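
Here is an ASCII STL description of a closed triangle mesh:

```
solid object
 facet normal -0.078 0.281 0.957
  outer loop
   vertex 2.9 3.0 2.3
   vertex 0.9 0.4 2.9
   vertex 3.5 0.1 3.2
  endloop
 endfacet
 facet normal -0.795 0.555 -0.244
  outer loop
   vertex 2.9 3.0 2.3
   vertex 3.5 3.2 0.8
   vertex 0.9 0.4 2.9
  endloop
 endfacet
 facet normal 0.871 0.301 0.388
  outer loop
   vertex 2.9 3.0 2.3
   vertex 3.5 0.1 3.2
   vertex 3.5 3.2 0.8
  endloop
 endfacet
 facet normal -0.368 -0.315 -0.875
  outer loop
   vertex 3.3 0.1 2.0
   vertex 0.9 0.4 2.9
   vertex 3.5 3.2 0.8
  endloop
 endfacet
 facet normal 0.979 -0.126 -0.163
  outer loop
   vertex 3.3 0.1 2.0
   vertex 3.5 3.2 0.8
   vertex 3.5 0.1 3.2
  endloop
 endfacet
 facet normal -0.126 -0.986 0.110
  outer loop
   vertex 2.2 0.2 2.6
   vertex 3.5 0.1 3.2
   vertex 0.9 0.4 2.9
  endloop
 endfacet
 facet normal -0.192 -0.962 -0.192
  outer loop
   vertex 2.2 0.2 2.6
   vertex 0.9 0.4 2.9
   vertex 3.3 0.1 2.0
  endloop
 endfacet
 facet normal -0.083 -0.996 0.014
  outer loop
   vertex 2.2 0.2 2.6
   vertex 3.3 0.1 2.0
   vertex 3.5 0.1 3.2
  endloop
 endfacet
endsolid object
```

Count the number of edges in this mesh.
12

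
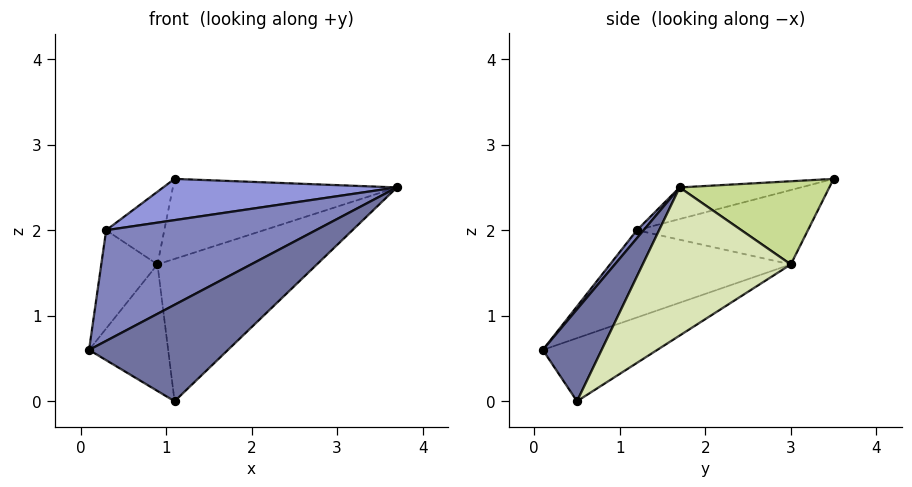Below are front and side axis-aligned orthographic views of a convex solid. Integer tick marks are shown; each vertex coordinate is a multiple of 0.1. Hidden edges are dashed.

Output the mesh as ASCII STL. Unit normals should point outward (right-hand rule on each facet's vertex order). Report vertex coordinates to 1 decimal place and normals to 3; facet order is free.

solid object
 facet normal 0.390 -0.920 0.036
  outer loop
   vertex 1.1 0.5 0.0
   vertex 3.7 1.7 2.5
   vertex 0.1 0.1 0.6
  endloop
 endfacet
 facet normal 0.025 -0.788 0.615
  outer loop
   vertex 0.3 1.2 2.0
   vertex 0.1 0.1 0.6
   vertex 3.7 1.7 2.5
  endloop
 endfacet
 facet normal -0.111 -0.214 0.970
  outer loop
   vertex 0.3 1.2 2.0
   vertex 3.7 1.7 2.5
   vertex 1.1 3.5 2.6
  endloop
 endfacet
 facet normal -0.584 0.404 -0.704
  outer loop
   vertex 0.9 3.0 1.6
   vertex 1.1 0.5 0.0
   vertex 0.1 0.1 0.6
  endloop
 endfacet
 facet normal -0.950 0.295 -0.096
  outer loop
   vertex 0.9 3.0 1.6
   vertex 0.1 0.1 0.6
   vertex 0.3 1.2 2.0
  endloop
 endfacet
 facet normal -0.946 0.322 0.028
  outer loop
   vertex 0.9 3.0 1.6
   vertex 0.3 1.2 2.0
   vertex 1.1 3.5 2.6
  endloop
 endfacet
 facet normal 0.491 0.736 -0.466
  outer loop
   vertex 0.9 3.0 1.6
   vertex 1.1 3.5 2.6
   vertex 3.7 1.7 2.5
  endloop
 endfacet
 facet normal 0.467 0.503 -0.727
  outer loop
   vertex 0.9 3.0 1.6
   vertex 3.7 1.7 2.5
   vertex 1.1 0.5 0.0
  endloop
 endfacet
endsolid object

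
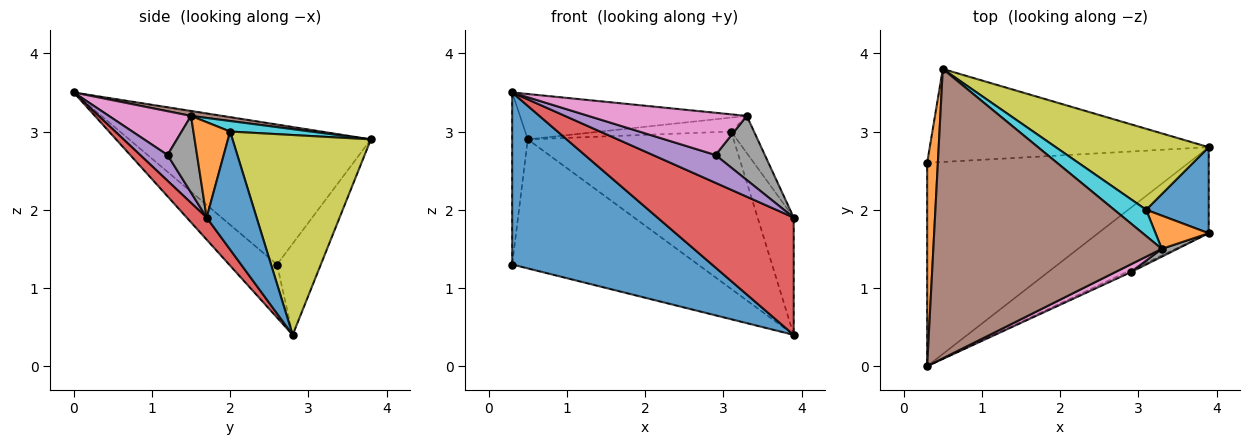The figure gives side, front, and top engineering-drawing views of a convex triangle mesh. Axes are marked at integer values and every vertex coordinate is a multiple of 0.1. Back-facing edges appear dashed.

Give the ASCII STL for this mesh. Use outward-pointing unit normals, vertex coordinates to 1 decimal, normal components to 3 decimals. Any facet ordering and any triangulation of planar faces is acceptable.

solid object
 facet normal -0.153 -0.638 -0.754
  outer loop
   vertex 0.3 2.6 1.3
   vertex 3.9 2.8 0.4
   vertex 0.3 0.0 3.5
  endloop
 endfacet
 facet normal -0.995 0.064 0.076
  outer loop
   vertex 0.3 2.6 1.3
   vertex 0.3 0.0 3.5
   vertex 0.5 3.8 2.9
  endloop
 endfacet
 facet normal -0.188 0.797 -0.574
  outer loop
   vertex 0.3 2.6 1.3
   vertex 0.5 3.8 2.9
   vertex 3.9 2.8 0.4
  endloop
 endfacet
 facet normal 0.117 -0.801 -0.587
  outer loop
   vertex 3.9 1.7 1.9
   vertex 0.3 0.0 3.5
   vertex 3.9 2.8 0.4
  endloop
 endfacet
 facet normal 0.400 -0.914 -0.071
  outer loop
   vertex 3.9 1.7 1.9
   vertex 2.9 1.2 2.7
   vertex 0.3 0.0 3.5
  endloop
 endfacet
 facet normal 0.021 0.155 0.988
  outer loop
   vertex 3.3 1.5 3.2
   vertex 0.5 3.8 2.9
   vertex 0.3 0.0 3.5
  endloop
 endfacet
 facet normal 0.454 -0.876 0.162
  outer loop
   vertex 3.3 1.5 3.2
   vertex 0.3 0.0 3.5
   vertex 2.9 1.2 2.7
  endloop
 endfacet
 facet normal 0.510 -0.854 0.104
  outer loop
   vertex 3.3 1.5 3.2
   vertex 2.9 1.2 2.7
   vertex 3.9 1.7 1.9
  endloop
 endfacet
 facet normal 0.513 0.763 0.393
  outer loop
   vertex 3.1 2.0 3.0
   vertex 3.9 2.8 0.4
   vertex 0.5 3.8 2.9
  endloop
 endfacet
 facet normal 0.280 0.451 0.848
  outer loop
   vertex 3.1 2.0 3.0
   vertex 0.5 3.8 2.9
   vertex 3.3 1.5 3.2
  endloop
 endfacet
 facet normal 0.745 0.538 0.395
  outer loop
   vertex 3.1 2.0 3.0
   vertex 3.9 1.7 1.9
   vertex 3.9 2.8 0.4
  endloop
 endfacet
 facet normal 0.767 0.478 0.428
  outer loop
   vertex 3.1 2.0 3.0
   vertex 3.3 1.5 3.2
   vertex 3.9 1.7 1.9
  endloop
 endfacet
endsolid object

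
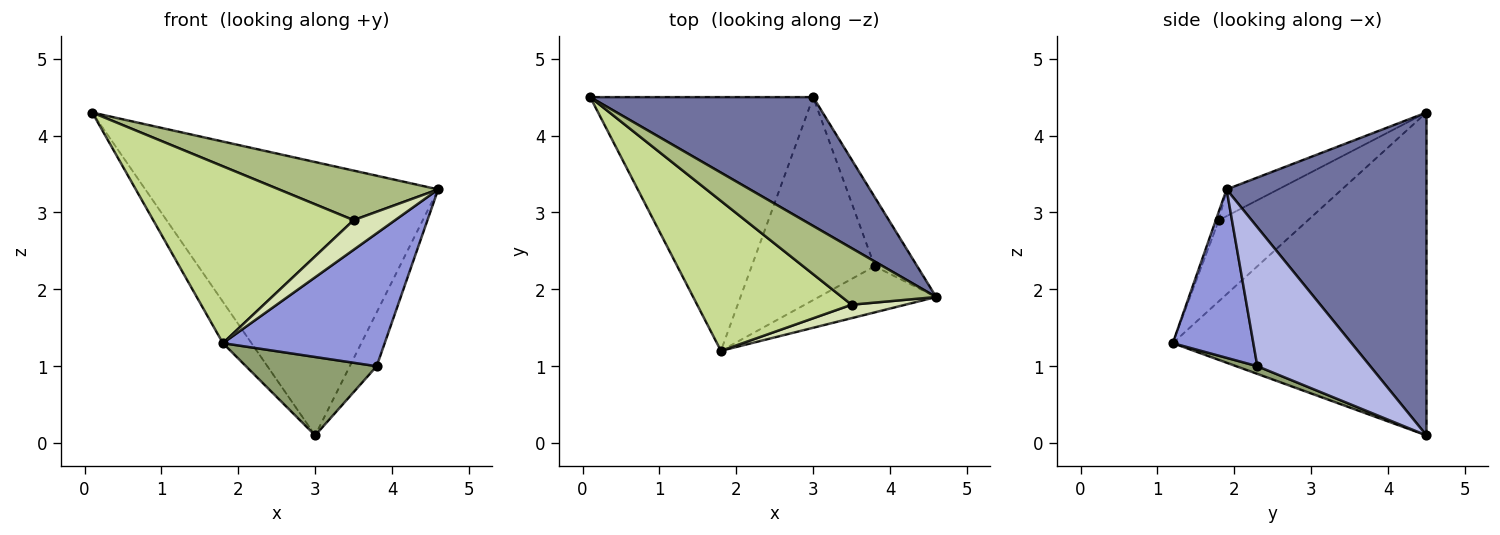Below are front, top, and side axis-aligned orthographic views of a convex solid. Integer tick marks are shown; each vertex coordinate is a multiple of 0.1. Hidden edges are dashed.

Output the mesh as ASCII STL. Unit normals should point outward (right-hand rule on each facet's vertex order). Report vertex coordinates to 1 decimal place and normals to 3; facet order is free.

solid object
 facet normal 0.525 0.770 0.363
  outer loop
   vertex 3.0 4.5 0.1
   vertex 0.1 4.5 4.3
   vertex 4.6 1.9 3.3
  endloop
 endfacet
 facet normal -0.819 0.092 -0.566
  outer loop
   vertex 3.0 4.5 0.1
   vertex 1.8 1.2 1.3
   vertex 0.1 4.5 4.3
  endloop
 endfacet
 facet normal 0.426 -0.855 -0.297
  outer loop
   vertex 3.8 2.3 1.0
   vertex 4.6 1.9 3.3
   vertex 1.8 1.2 1.3
  endloop
 endfacet
 facet normal 0.932 0.222 -0.286
  outer loop
   vertex 3.8 2.3 1.0
   vertex 3.0 4.5 0.1
   vertex 4.6 1.9 3.3
  endloop
 endfacet
 facet normal 0.058 -0.360 -0.931
  outer loop
   vertex 3.8 2.3 1.0
   vertex 1.8 1.2 1.3
   vertex 3.0 4.5 0.1
  endloop
 endfacet
 facet normal -0.209 -0.644 0.736
  outer loop
   vertex 3.5 1.8 2.9
   vertex 4.6 1.9 3.3
   vertex 0.1 4.5 4.3
  endloop
 endfacet
 facet normal -0.321 -0.722 0.612
  outer loop
   vertex 3.5 1.8 2.9
   vertex 0.1 4.5 4.3
   vertex 1.8 1.2 1.3
  endloop
 endfacet
 facet normal -0.067 -0.909 0.412
  outer loop
   vertex 3.5 1.8 2.9
   vertex 1.8 1.2 1.3
   vertex 4.6 1.9 3.3
  endloop
 endfacet
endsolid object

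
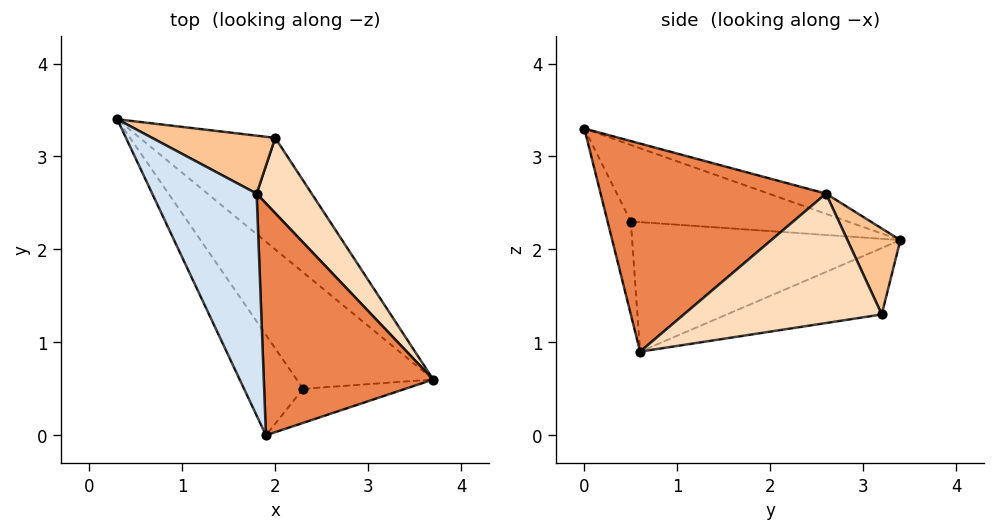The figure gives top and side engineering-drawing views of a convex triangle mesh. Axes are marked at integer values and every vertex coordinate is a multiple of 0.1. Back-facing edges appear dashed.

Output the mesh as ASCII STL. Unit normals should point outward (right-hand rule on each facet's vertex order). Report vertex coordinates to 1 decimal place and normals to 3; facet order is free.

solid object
 facet normal -0.609 -0.465 -0.643
  outer loop
   vertex 2.3 0.5 2.3
   vertex 0.3 3.4 2.1
   vertex 3.7 0.6 0.9
  endloop
 endfacet
 facet normal -0.682 -0.507 -0.526
  outer loop
   vertex 2.3 0.5 2.3
   vertex 1.9 0.0 3.3
   vertex 0.3 3.4 2.1
  endloop
 endfacet
 facet normal -0.490 -0.686 -0.539
  outer loop
   vertex 2.3 0.5 2.3
   vertex 3.7 0.6 0.9
   vertex 1.9 0.0 3.3
  endloop
 endfacet
 facet normal -0.184 0.249 0.951
  outer loop
   vertex 1.8 2.6 2.6
   vertex 0.3 3.4 2.1
   vertex 1.9 0.0 3.3
  endloop
 endfacet
 facet normal 0.760 0.196 0.619
  outer loop
   vertex 1.8 2.6 2.6
   vertex 1.9 0.0 3.3
   vertex 3.7 0.6 0.9
  endloop
 endfacet
 facet normal -0.435 -0.148 -0.888
  outer loop
   vertex 2.0 3.2 1.3
   vertex 3.7 0.6 0.9
   vertex 0.3 3.4 2.1
  endloop
 endfacet
 facet normal 0.305 0.846 0.437
  outer loop
   vertex 2.0 3.2 1.3
   vertex 0.3 3.4 2.1
   vertex 1.8 2.6 2.6
  endloop
 endfacet
 facet normal 0.809 0.476 0.344
  outer loop
   vertex 2.0 3.2 1.3
   vertex 1.8 2.6 2.6
   vertex 3.7 0.6 0.9
  endloop
 endfacet
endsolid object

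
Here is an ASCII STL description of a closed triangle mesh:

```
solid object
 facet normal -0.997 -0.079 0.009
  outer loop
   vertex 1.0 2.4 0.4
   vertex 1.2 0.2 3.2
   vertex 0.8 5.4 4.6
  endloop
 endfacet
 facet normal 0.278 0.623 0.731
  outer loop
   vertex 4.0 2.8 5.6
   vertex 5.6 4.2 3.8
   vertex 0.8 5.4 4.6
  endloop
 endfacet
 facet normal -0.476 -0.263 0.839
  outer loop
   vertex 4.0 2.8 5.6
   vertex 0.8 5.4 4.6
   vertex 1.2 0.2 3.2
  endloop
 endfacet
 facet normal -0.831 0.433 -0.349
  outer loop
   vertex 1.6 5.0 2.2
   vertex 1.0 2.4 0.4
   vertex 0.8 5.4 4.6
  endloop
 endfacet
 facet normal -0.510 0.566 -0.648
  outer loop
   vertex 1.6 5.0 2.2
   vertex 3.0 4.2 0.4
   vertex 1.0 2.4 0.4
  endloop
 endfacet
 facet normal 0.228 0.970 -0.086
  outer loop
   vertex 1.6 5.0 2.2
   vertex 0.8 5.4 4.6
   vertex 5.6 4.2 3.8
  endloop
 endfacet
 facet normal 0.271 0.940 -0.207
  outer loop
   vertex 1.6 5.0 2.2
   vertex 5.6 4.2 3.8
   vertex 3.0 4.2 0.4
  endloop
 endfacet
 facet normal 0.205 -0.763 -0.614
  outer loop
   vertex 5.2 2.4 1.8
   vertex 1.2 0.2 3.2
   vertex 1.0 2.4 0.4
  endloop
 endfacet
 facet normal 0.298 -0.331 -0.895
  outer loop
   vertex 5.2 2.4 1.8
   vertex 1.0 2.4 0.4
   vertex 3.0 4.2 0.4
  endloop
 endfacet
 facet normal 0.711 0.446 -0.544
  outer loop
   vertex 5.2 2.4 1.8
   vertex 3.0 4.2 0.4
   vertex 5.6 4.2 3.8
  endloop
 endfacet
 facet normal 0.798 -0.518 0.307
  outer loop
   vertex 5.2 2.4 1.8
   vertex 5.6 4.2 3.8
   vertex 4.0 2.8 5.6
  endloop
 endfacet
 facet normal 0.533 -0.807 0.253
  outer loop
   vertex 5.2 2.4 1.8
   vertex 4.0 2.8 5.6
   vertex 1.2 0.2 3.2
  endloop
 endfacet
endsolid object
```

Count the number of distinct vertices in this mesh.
8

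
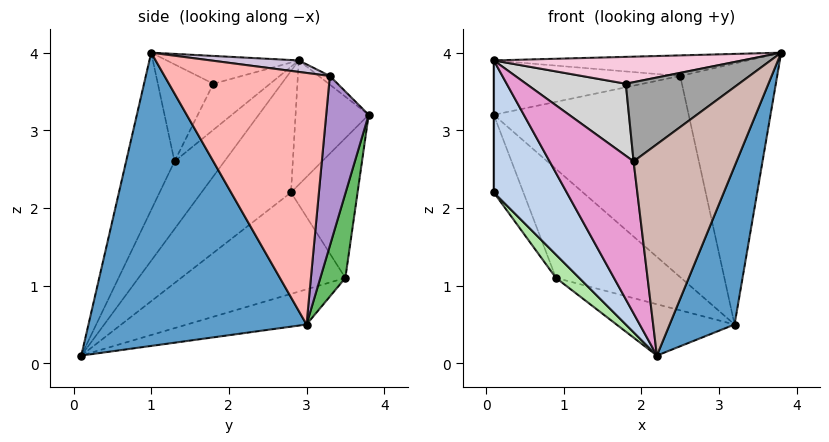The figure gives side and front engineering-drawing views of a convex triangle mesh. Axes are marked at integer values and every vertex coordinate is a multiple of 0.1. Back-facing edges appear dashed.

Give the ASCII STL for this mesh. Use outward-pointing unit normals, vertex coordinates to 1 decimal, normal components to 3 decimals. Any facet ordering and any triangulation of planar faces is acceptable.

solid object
 facet normal 0.911 -0.271 -0.311
  outer loop
   vertex 3.2 3.0 0.5
   vertex 3.8 1.0 4.0
   vertex 2.2 0.1 0.1
  endloop
 endfacet
 facet normal -0.775 -0.631 0.037
  outer loop
   vertex 0.1 2.9 3.9
   vertex 0.1 2.8 2.2
   vertex 2.2 0.1 0.1
  endloop
 endfacet
 facet normal -1.000 0.000 0.000
  outer loop
   vertex 0.1 2.9 3.9
   vertex 0.1 3.8 3.2
   vertex 0.1 2.8 2.2
  endloop
 endfacet
 facet normal -0.847 0.376 -0.376
  outer loop
   vertex 0.9 3.5 1.1
   vertex 0.1 2.8 2.2
   vertex 0.1 3.8 3.2
  endloop
 endfacet
 facet normal 0.196 0.978 -0.065
  outer loop
   vertex 0.9 3.5 1.1
   vertex 0.1 3.8 3.2
   vertex 3.2 3.0 0.5
  endloop
 endfacet
 facet normal -0.770 -0.109 -0.629
  outer loop
   vertex 0.9 3.5 1.1
   vertex 2.2 0.1 0.1
   vertex 0.1 2.8 2.2
  endloop
 endfacet
 facet normal -0.206 0.203 -0.957
  outer loop
   vertex 0.9 3.5 1.1
   vertex 3.2 3.0 0.5
   vertex 2.2 0.1 0.1
  endloop
 endfacet
 facet normal 0.854 0.501 0.140
  outer loop
   vertex 2.5 3.3 3.7
   vertex 3.8 1.0 4.0
   vertex 3.2 3.0 0.5
  endloop
 endfacet
 facet normal 0.213 0.976 -0.045
  outer loop
   vertex 2.5 3.3 3.7
   vertex 3.2 3.0 0.5
   vertex 0.1 3.8 3.2
  endloop
 endfacet
 facet normal 0.055 0.160 0.986
  outer loop
   vertex 2.5 3.3 3.7
   vertex 0.1 2.9 3.9
   vertex 3.8 1.0 4.0
  endloop
 endfacet
 facet normal -0.037 0.614 0.789
  outer loop
   vertex 2.5 3.3 3.7
   vertex 0.1 3.8 3.2
   vertex 0.1 2.9 3.9
  endloop
 endfacet
 facet normal -0.397 -0.845 0.358
  outer loop
   vertex 1.9 1.3 2.6
   vertex 2.2 0.1 0.1
   vertex 3.8 1.0 4.0
  endloop
 endfacet
 facet normal -0.482 -0.811 0.332
  outer loop
   vertex 1.9 1.3 2.6
   vertex 0.1 2.9 3.9
   vertex 2.2 0.1 0.1
  endloop
 endfacet
 facet normal -0.406 -0.764 0.501
  outer loop
   vertex 1.8 1.8 3.6
   vertex 3.8 1.0 4.0
   vertex 0.1 2.9 3.9
  endloop
 endfacet
 facet normal -0.408 -0.832 0.375
  outer loop
   vertex 1.8 1.8 3.6
   vertex 1.9 1.3 2.6
   vertex 3.8 1.0 4.0
  endloop
 endfacet
 facet normal -0.461 -0.811 0.359
  outer loop
   vertex 1.8 1.8 3.6
   vertex 0.1 2.9 3.9
   vertex 1.9 1.3 2.6
  endloop
 endfacet
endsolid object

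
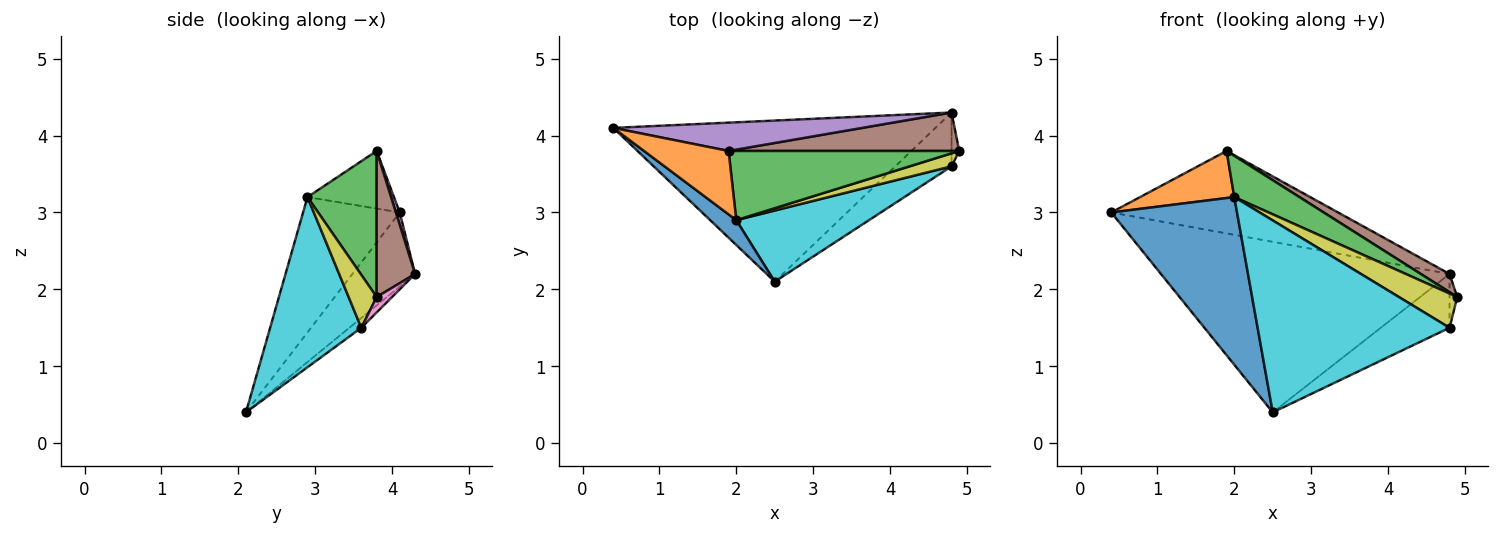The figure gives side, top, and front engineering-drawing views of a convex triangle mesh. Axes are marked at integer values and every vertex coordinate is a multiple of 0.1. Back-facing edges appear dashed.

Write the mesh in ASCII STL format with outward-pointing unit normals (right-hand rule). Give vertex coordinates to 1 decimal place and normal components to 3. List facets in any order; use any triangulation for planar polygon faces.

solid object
 facet normal -0.605 -0.787 0.117
  outer loop
   vertex 2.0 2.9 3.2
   vertex 0.4 4.1 3.0
   vertex 2.5 2.1 0.4
  endloop
 endfacet
 facet normal -0.480 -0.523 0.704
  outer loop
   vertex 2.0 2.9 3.2
   vertex 1.9 3.8 3.8
   vertex 0.4 4.1 3.0
  endloop
 endfacet
 facet normal 0.478 -0.450 0.754
  outer loop
   vertex 2.0 2.9 3.2
   vertex 4.9 3.8 1.9
   vertex 1.9 3.8 3.8
  endloop
 endfacet
 facet normal -0.156 0.718 -0.678
  outer loop
   vertex 4.8 4.3 2.2
   vertex 2.5 2.1 0.4
   vertex 0.4 4.1 3.0
  endloop
 endfacet
 facet normal 0.016 0.946 0.325
  outer loop
   vertex 4.8 4.3 2.2
   vertex 0.4 4.1 3.0
   vertex 1.9 3.8 3.8
  endloop
 endfacet
 facet normal 0.497 -0.371 0.784
  outer loop
   vertex 4.8 4.3 2.2
   vertex 1.9 3.8 3.8
   vertex 4.9 3.8 1.9
  endloop
 endfacet
 facet normal 0.816 0.408 -0.408
  outer loop
   vertex 4.8 3.6 1.5
   vertex 4.8 4.3 2.2
   vertex 4.9 3.8 1.9
  endloop
 endfacet
 facet normal -0.122 0.702 -0.702
  outer loop
   vertex 4.8 3.6 1.5
   vertex 2.5 2.1 0.4
   vertex 4.8 4.3 2.2
  endloop
 endfacet
 facet normal 0.410 -0.853 0.324
  outer loop
   vertex 4.8 3.6 1.5
   vertex 4.9 3.8 1.9
   vertex 2.0 2.9 3.2
  endloop
 endfacet
 facet normal 0.407 -0.857 0.317
  outer loop
   vertex 4.8 3.6 1.5
   vertex 2.0 2.9 3.2
   vertex 2.5 2.1 0.4
  endloop
 endfacet
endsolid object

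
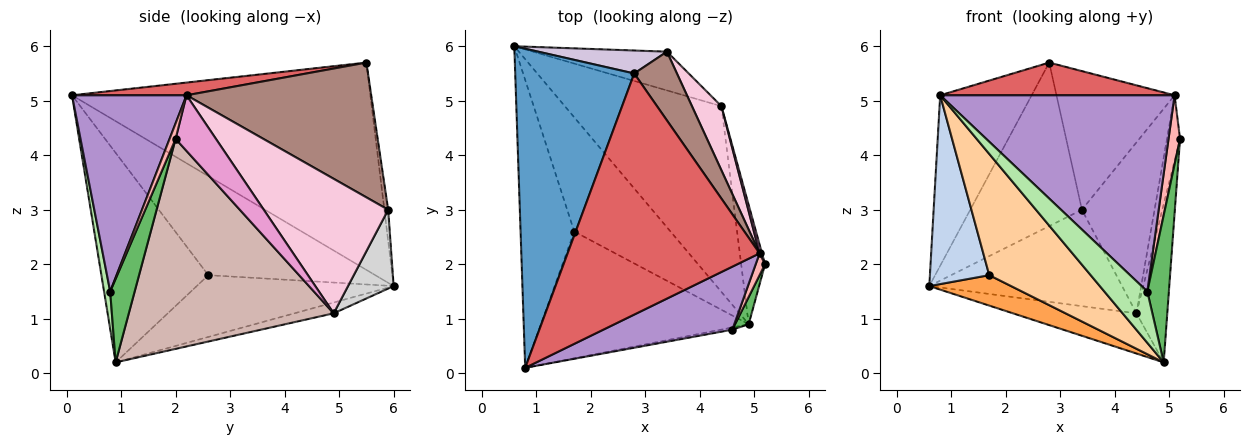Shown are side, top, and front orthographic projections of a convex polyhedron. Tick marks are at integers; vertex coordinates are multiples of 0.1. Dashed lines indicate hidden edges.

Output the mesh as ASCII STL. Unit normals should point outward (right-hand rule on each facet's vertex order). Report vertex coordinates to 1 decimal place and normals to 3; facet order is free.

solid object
 facet normal -0.838 0.257 0.481
  outer loop
   vertex 2.8 5.5 5.7
   vertex 0.6 6.0 1.6
   vertex 0.8 0.1 5.1
  endloop
 endfacet
 facet normal -0.839 -0.298 -0.455
  outer loop
   vertex 1.7 2.6 1.8
   vertex 0.8 0.1 5.1
   vertex 0.6 6.0 1.6
  endloop
 endfacet
 facet normal -0.527 -0.219 -0.821
  outer loop
   vertex 1.7 2.6 1.8
   vertex 0.6 6.0 1.6
   vertex 4.9 0.9 0.2
  endloop
 endfacet
 facet normal -0.589 -0.559 -0.584
  outer loop
   vertex 1.7 2.6 1.8
   vertex 4.9 0.9 0.2
   vertex 0.8 0.1 5.1
  endloop
 endfacet
 facet normal 0.745 -0.656 0.121
  outer loop
   vertex 4.6 0.8 1.5
   vertex 4.9 0.9 0.2
   vertex 5.2 2.0 4.3
  endloop
 endfacet
 facet normal 0.141 -0.989 -0.044
  outer loop
   vertex 4.6 0.8 1.5
   vertex 0.8 0.1 5.1
   vertex 4.9 0.9 0.2
  endloop
 endfacet
 facet normal 0.066 -0.134 0.989
  outer loop
   vertex 5.1 2.2 5.1
   vertex 2.8 5.5 5.7
   vertex 0.8 0.1 5.1
  endloop
 endfacet
 facet normal 0.449 -0.852 0.269
  outer loop
   vertex 5.1 2.2 5.1
   vertex 4.6 0.8 1.5
   vertex 5.2 2.0 4.3
  endloop
 endfacet
 facet normal 0.422 -0.863 0.277
  outer loop
   vertex 5.1 2.2 5.1
   vertex 0.8 0.1 5.1
   vertex 4.6 0.8 1.5
  endloop
 endfacet
 facet normal -0.034 0.990 0.139
  outer loop
   vertex 3.4 5.9 3.0
   vertex 0.6 6.0 1.6
   vertex 2.8 5.5 5.7
  endloop
 endfacet
 facet normal 0.814 0.520 0.258
  outer loop
   vertex 3.4 5.9 3.0
   vertex 2.8 5.5 5.7
   vertex 5.1 2.2 5.1
  endloop
 endfacet
 facet normal 0.983 0.148 -0.112
  outer loop
   vertex 4.4 4.9 1.1
   vertex 5.2 2.0 4.3
   vertex 4.9 0.9 0.2
  endloop
 endfacet
 facet normal 0.950 0.308 0.042
  outer loop
   vertex 4.4 4.9 1.1
   vertex 5.1 2.2 5.1
   vertex 5.2 2.0 4.3
  endloop
 endfacet
 facet normal 0.849 0.495 0.186
  outer loop
   vertex 4.4 4.9 1.1
   vertex 3.4 5.9 3.0
   vertex 5.1 2.2 5.1
  endloop
 endfacet
 facet normal -0.067 0.211 -0.975
  outer loop
   vertex 4.4 4.9 1.1
   vertex 4.9 0.9 0.2
   vertex 0.6 6.0 1.6
  endloop
 endfacet
 facet normal 0.214 0.906 -0.364
  outer loop
   vertex 4.4 4.9 1.1
   vertex 0.6 6.0 1.6
   vertex 3.4 5.9 3.0
  endloop
 endfacet
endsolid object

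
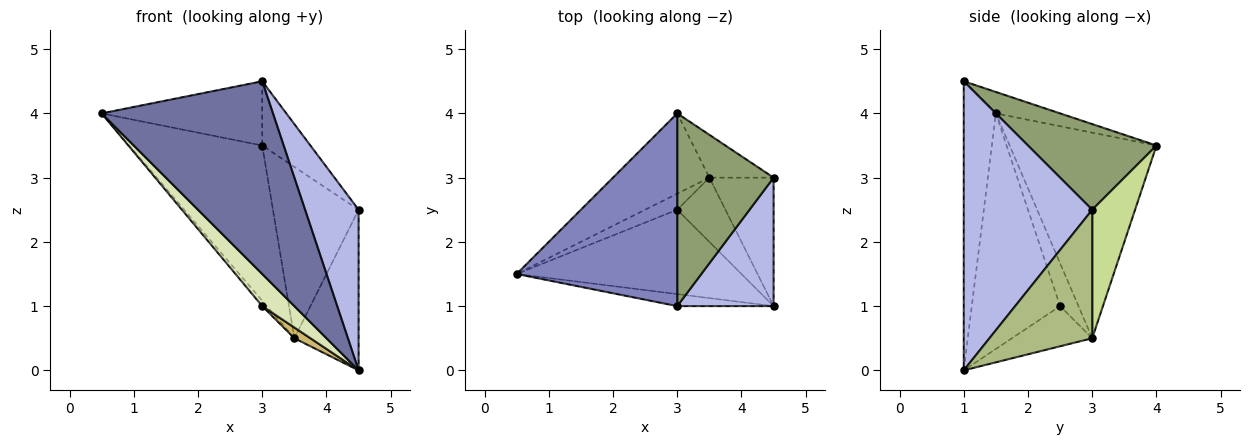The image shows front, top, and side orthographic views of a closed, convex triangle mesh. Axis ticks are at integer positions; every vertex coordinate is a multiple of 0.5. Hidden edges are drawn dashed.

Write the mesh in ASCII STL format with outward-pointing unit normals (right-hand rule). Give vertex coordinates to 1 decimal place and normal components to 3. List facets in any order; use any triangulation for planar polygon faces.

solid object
 facet normal -0.184 -0.981 -0.061
  outer loop
   vertex 3.0 1.0 4.5
   vertex 0.5 1.5 4.0
   vertex 4.5 1.0 0.0
  endloop
 endfacet
 facet normal -0.125 0.314 0.941
  outer loop
   vertex 3.0 1.0 4.5
   vertex 3.0 4.0 3.5
   vertex 0.5 1.5 4.0
  endloop
 endfacet
 facet normal -0.700 0.634 -0.328
  outer loop
   vertex 3.5 3.0 0.5
   vertex 0.5 1.5 4.0
   vertex 3.0 4.0 3.5
  endloop
 endfacet
 facet normal 0.882 -0.368 0.294
  outer loop
   vertex 4.5 3.0 2.5
   vertex 3.0 1.0 4.5
   vertex 4.5 1.0 0.0
  endloop
 endfacet
 facet normal 0.645 0.242 0.725
  outer loop
   vertex 4.5 3.0 2.5
   vertex 3.0 4.0 3.5
   vertex 3.0 1.0 4.5
  endloop
 endfacet
 facet normal 0.781 0.488 -0.390
  outer loop
   vertex 4.5 3.0 2.5
   vertex 4.5 1.0 0.0
   vertex 3.5 3.0 0.5
  endloop
 endfacet
 facet normal 0.436 0.873 -0.218
  outer loop
   vertex 4.5 3.0 2.5
   vertex 3.5 3.0 0.5
   vertex 3.0 4.0 3.5
  endloop
 endfacet
 facet normal -0.700 -0.254 -0.668
  outer loop
   vertex 3.0 2.5 1.0
   vertex 4.5 1.0 0.0
   vertex 0.5 1.5 4.0
  endloop
 endfacet
 facet normal -0.784 0.196 -0.588
  outer loop
   vertex 3.0 2.5 1.0
   vertex 0.5 1.5 4.0
   vertex 3.5 3.0 0.5
  endloop
 endfacet
 facet normal -0.635 -0.127 -0.762
  outer loop
   vertex 3.0 2.5 1.0
   vertex 3.5 3.0 0.5
   vertex 4.5 1.0 0.0
  endloop
 endfacet
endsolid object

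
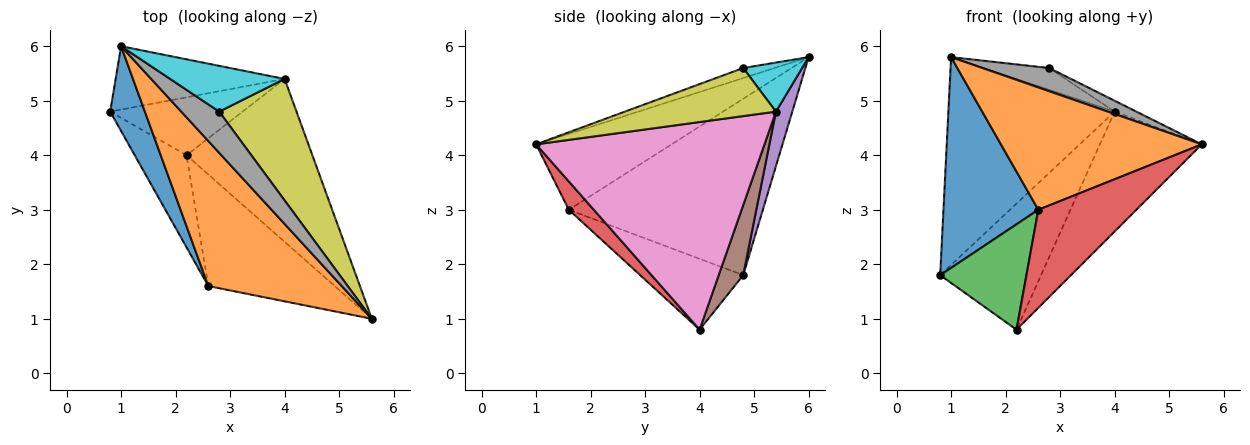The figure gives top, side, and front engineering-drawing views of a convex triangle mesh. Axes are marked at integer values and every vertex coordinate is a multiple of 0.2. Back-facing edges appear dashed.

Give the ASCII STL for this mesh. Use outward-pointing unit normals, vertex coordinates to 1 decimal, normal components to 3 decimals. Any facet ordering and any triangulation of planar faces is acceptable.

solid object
 facet normal -0.885 -0.432 0.174
  outer loop
   vertex 2.6 1.6 3.0
   vertex 1.0 6.0 5.8
   vertex 0.8 4.8 1.8
  endloop
 endfacet
 facet normal -0.399 -0.591 0.701
  outer loop
   vertex 2.6 1.6 3.0
   vertex 5.6 1.0 4.2
   vertex 1.0 6.0 5.8
  endloop
 endfacet
 facet normal -0.669 -0.560 -0.489
  outer loop
   vertex 2.6 1.6 3.0
   vertex 0.8 4.8 1.8
   vertex 2.2 4.0 0.8
  endloop
 endfacet
 facet normal 0.166 -0.651 -0.741
  outer loop
   vertex 2.6 1.6 3.0
   vertex 2.2 4.0 0.8
   vertex 5.6 1.0 4.2
  endloop
 endfacet
 facet normal 0.094 0.952 -0.290
  outer loop
   vertex 4.0 5.4 4.8
   vertex 0.8 4.8 1.8
   vertex 1.0 6.0 5.8
  endloop
 endfacet
 facet normal 0.216 0.887 -0.408
  outer loop
   vertex 4.0 5.4 4.8
   vertex 2.2 4.0 0.8
   vertex 0.8 4.8 1.8
  endloop
 endfacet
 facet normal 0.799 0.357 -0.484
  outer loop
   vertex 4.0 5.4 4.8
   vertex 5.6 1.0 4.2
   vertex 2.2 4.0 0.8
  endloop
 endfacet
 facet normal -0.224 -0.478 0.849
  outer loop
   vertex 2.8 4.8 5.6
   vertex 1.0 6.0 5.8
   vertex 5.6 1.0 4.2
  endloop
 endfacet
 facet normal 0.527 0.076 0.847
  outer loop
   vertex 2.8 4.8 5.6
   vertex 5.6 1.0 4.2
   vertex 4.0 5.4 4.8
  endloop
 endfacet
 facet normal 0.361 0.401 0.842
  outer loop
   vertex 2.8 4.8 5.6
   vertex 4.0 5.4 4.8
   vertex 1.0 6.0 5.8
  endloop
 endfacet
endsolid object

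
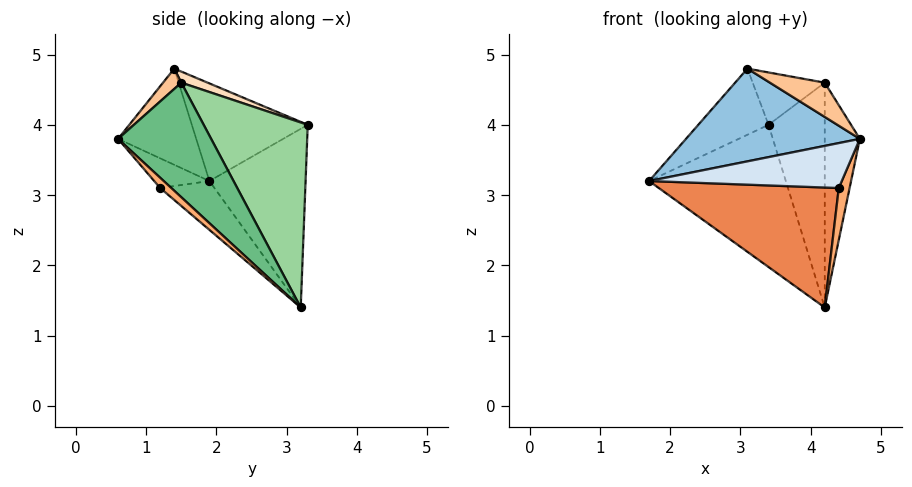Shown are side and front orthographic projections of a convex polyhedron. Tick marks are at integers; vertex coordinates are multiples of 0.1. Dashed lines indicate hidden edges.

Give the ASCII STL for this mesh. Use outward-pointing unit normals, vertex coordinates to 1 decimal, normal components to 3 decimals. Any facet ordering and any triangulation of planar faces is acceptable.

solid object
 facet normal -0.563 0.801 -0.204
  outer loop
   vertex 3.4 3.3 4.0
   vertex 4.2 3.2 1.4
   vertex 1.7 1.9 3.2
  endloop
 endfacet
 facet normal -0.409 -0.910 0.074
  outer loop
   vertex 3.1 1.4 4.8
   vertex 1.7 1.9 3.2
   vertex 4.7 0.6 3.8
  endloop
 endfacet
 facet normal -0.632 0.383 0.673
  outer loop
   vertex 3.1 1.4 4.8
   vertex 3.4 3.3 4.0
   vertex 1.7 1.9 3.2
  endloop
 endfacet
 facet normal -0.225 -0.785 -0.577
  outer loop
   vertex 4.4 1.2 3.1
   vertex 4.7 0.6 3.8
   vertex 1.7 1.9 3.2
  endloop
 endfacet
 facet normal -0.195 -0.646 -0.738
  outer loop
   vertex 4.4 1.2 3.1
   vertex 1.7 1.9 3.2
   vertex 4.2 3.2 1.4
  endloop
 endfacet
 facet normal 0.531 -0.517 -0.671
  outer loop
   vertex 4.4 1.2 3.1
   vertex 4.2 3.2 1.4
   vertex 4.7 0.6 3.8
  endloop
 endfacet
 facet normal 0.196 -0.588 0.784
  outer loop
   vertex 4.2 1.5 4.6
   vertex 3.1 1.4 4.8
   vertex 4.7 0.6 3.8
  endloop
 endfacet
 facet normal 0.134 0.366 0.921
  outer loop
   vertex 4.2 1.5 4.6
   vertex 3.4 3.3 4.0
   vertex 3.1 1.4 4.8
  endloop
 endfacet
 facet normal 0.920 0.347 0.184
  outer loop
   vertex 4.2 1.5 4.6
   vertex 4.7 0.6 3.8
   vertex 4.2 3.2 1.4
  endloop
 endfacet
 facet normal 0.853 0.461 0.245
  outer loop
   vertex 4.2 1.5 4.6
   vertex 4.2 3.2 1.4
   vertex 3.4 3.3 4.0
  endloop
 endfacet
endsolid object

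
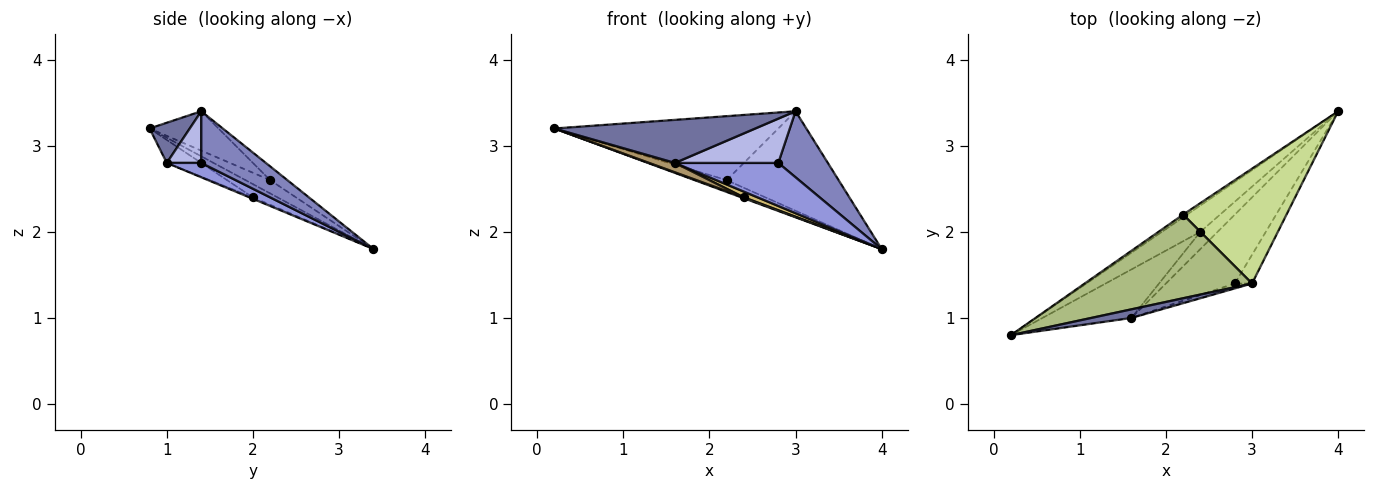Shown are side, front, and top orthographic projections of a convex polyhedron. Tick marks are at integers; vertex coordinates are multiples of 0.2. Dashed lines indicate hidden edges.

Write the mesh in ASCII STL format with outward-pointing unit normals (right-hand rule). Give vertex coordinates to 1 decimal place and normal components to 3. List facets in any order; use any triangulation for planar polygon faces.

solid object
 facet normal 0.192 -0.962 0.192
  outer loop
   vertex 1.6 1.0 2.8
   vertex 3.0 1.4 3.4
   vertex 0.2 0.8 3.2
  endloop
 endfacet
 facet normal 0.767 -0.588 -0.256
  outer loop
   vertex 2.8 1.4 2.8
   vertex 4.0 3.4 1.8
   vertex 3.0 1.4 3.4
  endloop
 endfacet
 facet normal 0.174 -0.522 -0.835
  outer loop
   vertex 2.8 1.4 2.8
   vertex 1.6 1.0 2.8
   vertex 4.0 3.4 1.8
  endloop
 endfacet
 facet normal 0.314 -0.943 -0.105
  outer loop
   vertex 2.8 1.4 2.8
   vertex 3.0 1.4 3.4
   vertex 1.6 1.0 2.8
  endloop
 endfacet
 facet normal -0.600 0.780 -0.180
  outer loop
   vertex 2.2 2.2 2.6
   vertex 4.0 3.4 1.8
   vertex 0.2 0.8 3.2
  endloop
 endfacet
 facet normal -0.184 0.597 0.781
  outer loop
   vertex 2.2 2.2 2.6
   vertex 0.2 0.8 3.2
   vertex 3.0 1.4 3.4
  endloop
 endfacet
 facet normal -0.100 0.652 0.752
  outer loop
   vertex 2.2 2.2 2.6
   vertex 3.0 1.4 3.4
   vertex 4.0 3.4 1.8
  endloop
 endfacet
 facet normal -0.326 -0.033 -0.945
  outer loop
   vertex 2.4 2.0 2.4
   vertex 0.2 0.8 3.2
   vertex 4.0 3.4 1.8
  endloop
 endfacet
 facet normal -0.246 -0.184 -0.952
  outer loop
   vertex 2.4 2.0 2.4
   vertex 1.6 1.0 2.8
   vertex 0.2 0.8 3.2
  endloop
 endfacet
 facet normal -0.079 -0.315 -0.946
  outer loop
   vertex 2.4 2.0 2.4
   vertex 4.0 3.4 1.8
   vertex 1.6 1.0 2.8
  endloop
 endfacet
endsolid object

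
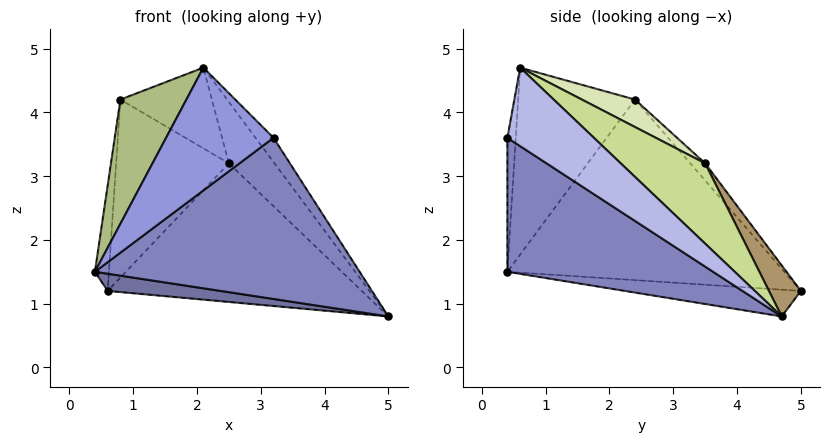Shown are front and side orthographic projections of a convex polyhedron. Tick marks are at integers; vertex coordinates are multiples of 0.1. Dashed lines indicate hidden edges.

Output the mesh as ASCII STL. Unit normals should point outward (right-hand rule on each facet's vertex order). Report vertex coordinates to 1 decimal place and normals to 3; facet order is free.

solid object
 facet normal -0.094 -0.061 -0.994
  outer loop
   vertex 0.6 5.0 1.2
   vertex 5.0 4.7 0.8
   vertex 0.4 0.4 1.5
  endloop
 endfacet
 facet normal 0.475 -0.611 -0.633
  outer loop
   vertex 3.2 0.4 3.6
   vertex 0.4 0.4 1.5
   vertex 5.0 4.7 0.8
  endloop
 endfacet
 facet normal -0.077 -0.992 0.103
  outer loop
   vertex 3.2 0.4 3.6
   vertex 2.1 0.6 4.7
   vertex 0.4 0.4 1.5
  endloop
 endfacet
 facet normal 0.713 0.148 0.686
  outer loop
   vertex 3.2 0.4 3.6
   vertex 5.0 4.7 0.8
   vertex 2.1 0.6 4.7
  endloop
 endfacet
 facet normal -0.993 0.050 0.110
  outer loop
   vertex 0.8 2.4 4.2
   vertex 0.6 5.0 1.2
   vertex 0.4 0.4 1.5
  endloop
 endfacet
 facet normal -0.781 -0.441 0.442
  outer loop
   vertex 0.8 2.4 4.2
   vertex 0.4 0.4 1.5
   vertex 2.1 0.6 4.7
  endloop
 endfacet
 facet normal 0.576 0.311 0.756
  outer loop
   vertex 2.5 3.5 3.2
   vertex 2.1 0.6 4.7
   vertex 5.0 4.7 0.8
  endloop
 endfacet
 facet normal 0.244 0.419 0.875
  outer loop
   vertex 2.5 3.5 3.2
   vertex 0.8 2.4 4.2
   vertex 2.1 0.6 4.7
  endloop
 endfacet
 facet normal 0.106 0.841 0.531
  outer loop
   vertex 2.5 3.5 3.2
   vertex 5.0 4.7 0.8
   vertex 0.6 5.0 1.2
  endloop
 endfacet
 facet normal -0.099 0.749 0.655
  outer loop
   vertex 2.5 3.5 3.2
   vertex 0.6 5.0 1.2
   vertex 0.8 2.4 4.2
  endloop
 endfacet
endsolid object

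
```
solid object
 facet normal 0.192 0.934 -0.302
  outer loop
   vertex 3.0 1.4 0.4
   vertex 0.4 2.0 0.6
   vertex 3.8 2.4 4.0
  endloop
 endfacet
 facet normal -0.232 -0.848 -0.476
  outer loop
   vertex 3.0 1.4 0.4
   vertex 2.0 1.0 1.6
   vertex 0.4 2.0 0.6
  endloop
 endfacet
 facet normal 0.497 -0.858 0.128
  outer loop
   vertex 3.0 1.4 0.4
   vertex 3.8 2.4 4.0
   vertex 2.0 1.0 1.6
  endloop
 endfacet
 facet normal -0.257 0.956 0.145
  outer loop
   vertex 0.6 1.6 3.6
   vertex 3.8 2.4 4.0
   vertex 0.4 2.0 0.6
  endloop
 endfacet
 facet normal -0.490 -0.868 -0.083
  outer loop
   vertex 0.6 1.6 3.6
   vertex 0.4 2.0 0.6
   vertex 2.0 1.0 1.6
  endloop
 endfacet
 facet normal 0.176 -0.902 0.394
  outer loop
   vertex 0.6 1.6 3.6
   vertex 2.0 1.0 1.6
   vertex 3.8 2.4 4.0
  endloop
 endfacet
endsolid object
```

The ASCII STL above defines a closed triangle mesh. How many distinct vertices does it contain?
5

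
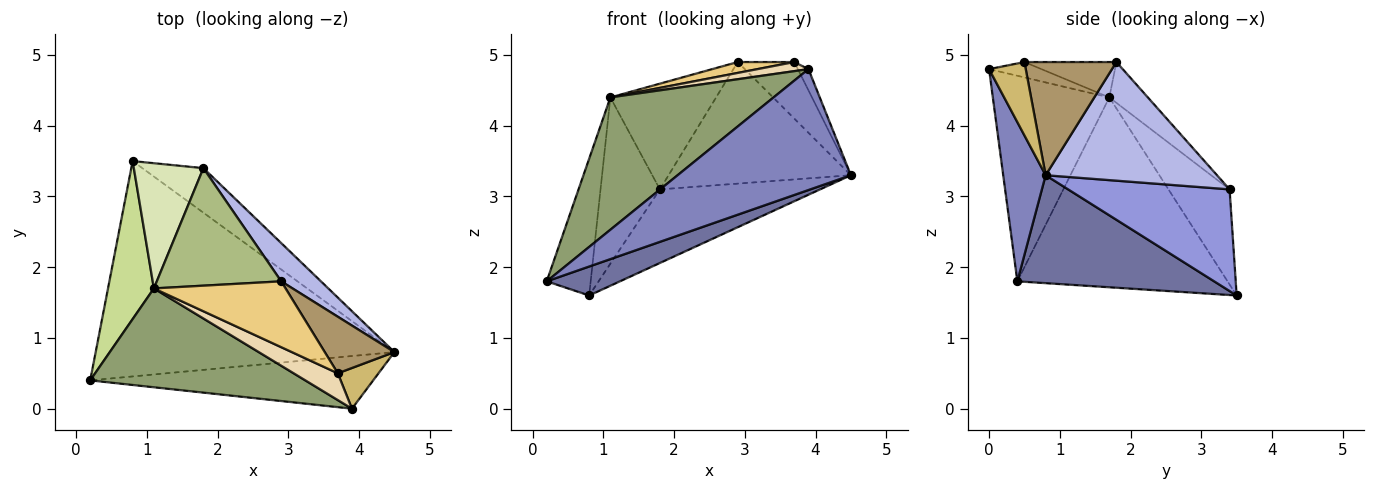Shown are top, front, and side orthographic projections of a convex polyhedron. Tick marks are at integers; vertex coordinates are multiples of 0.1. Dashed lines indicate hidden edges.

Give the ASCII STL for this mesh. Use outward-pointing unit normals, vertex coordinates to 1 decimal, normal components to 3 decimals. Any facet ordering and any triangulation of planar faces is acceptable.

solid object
 facet normal 0.337 -0.125 -0.933
  outer loop
   vertex 0.8 3.5 1.6
   vertex 4.5 0.8 3.3
   vertex 0.2 0.4 1.8
  endloop
 endfacet
 facet normal 0.219 -0.895 -0.389
  outer loop
   vertex 3.9 0.0 4.8
   vertex 0.2 0.4 1.8
   vertex 4.5 0.8 3.3
  endloop
 endfacet
 facet normal 0.653 0.648 -0.392
  outer loop
   vertex 1.8 3.4 3.1
   vertex 4.5 0.8 3.3
   vertex 0.8 3.5 1.6
  endloop
 endfacet
 facet normal 0.667 0.710 0.224
  outer loop
   vertex 1.8 3.4 3.1
   vertex 2.9 1.8 4.9
   vertex 4.5 0.8 3.3
  endloop
 endfacet
 facet normal -0.496 -0.695 0.520
  outer loop
   vertex 1.1 1.7 4.4
   vertex 0.2 0.4 1.8
   vertex 3.9 0.0 4.8
  endloop
 endfacet
 facet normal -0.237 0.650 0.722
  outer loop
   vertex 1.1 1.7 4.4
   vertex 2.9 1.8 4.9
   vertex 1.8 3.4 3.1
  endloop
 endfacet
 facet normal -0.953 0.199 0.230
  outer loop
   vertex 1.1 1.7 4.4
   vertex 0.8 3.5 1.6
   vertex 0.2 0.4 1.8
  endloop
 endfacet
 facet normal -0.635 0.617 0.465
  outer loop
   vertex 1.1 1.7 4.4
   vertex 1.8 3.4 3.1
   vertex 0.8 3.5 1.6
  endloop
 endfacet
 facet normal 0.754 0.464 0.464
  outer loop
   vertex 3.7 0.5 4.9
   vertex 4.5 0.8 3.3
   vertex 2.9 1.8 4.9
  endloop
 endfacet
 facet normal 0.848 0.245 0.470
  outer loop
   vertex 3.7 0.5 4.9
   vertex 3.9 0.0 4.8
   vertex 4.5 0.8 3.3
  endloop
 endfacet
 facet normal -0.256 -0.158 0.954
  outer loop
   vertex 3.7 0.5 4.9
   vertex 2.9 1.8 4.9
   vertex 1.1 1.7 4.4
  endloop
 endfacet
 facet normal -0.314 -0.305 0.899
  outer loop
   vertex 3.7 0.5 4.9
   vertex 1.1 1.7 4.4
   vertex 3.9 0.0 4.8
  endloop
 endfacet
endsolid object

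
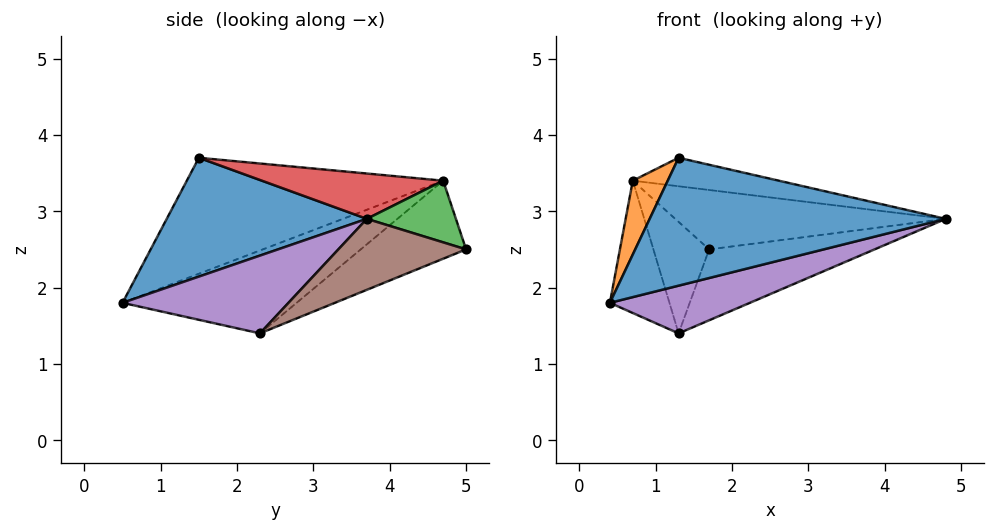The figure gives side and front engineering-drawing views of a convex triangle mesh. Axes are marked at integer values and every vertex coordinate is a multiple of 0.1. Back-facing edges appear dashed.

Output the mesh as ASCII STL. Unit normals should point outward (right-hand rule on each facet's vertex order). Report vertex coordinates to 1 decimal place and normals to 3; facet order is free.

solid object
 facet normal 0.552 -0.817 0.168
  outer loop
   vertex 1.3 1.5 3.7
   vertex 0.4 0.5 1.8
   vertex 4.8 3.7 2.9
  endloop
 endfacet
 facet normal -0.872 -0.119 0.475
  outer loop
   vertex 0.7 4.7 3.4
   vertex 0.4 0.5 1.8
   vertex 1.3 1.5 3.7
  endloop
 endfacet
 facet normal 0.260 0.791 0.553
  outer loop
   vertex 0.7 4.7 3.4
   vertex 4.8 3.7 2.9
   vertex 1.7 5.0 2.5
  endloop
 endfacet
 facet normal 0.149 0.120 0.982
  outer loop
   vertex 0.7 4.7 3.4
   vertex 1.3 1.5 3.7
   vertex 4.8 3.7 2.9
  endloop
 endfacet
 facet normal 0.494 -0.417 -0.763
  outer loop
   vertex 1.3 2.3 1.4
   vertex 4.8 3.7 2.9
   vertex 0.4 0.5 1.8
  endloop
 endfacet
 facet normal 0.256 0.332 -0.908
  outer loop
   vertex 1.3 2.3 1.4
   vertex 1.7 5.0 2.5
   vertex 4.8 3.7 2.9
  endloop
 endfacet
 facet normal -0.785 0.269 -0.558
  outer loop
   vertex 1.3 2.3 1.4
   vertex 0.4 0.5 1.8
   vertex 0.7 4.7 3.4
  endloop
 endfacet
 facet normal -0.681 0.360 -0.637
  outer loop
   vertex 1.3 2.3 1.4
   vertex 0.7 4.7 3.4
   vertex 1.7 5.0 2.5
  endloop
 endfacet
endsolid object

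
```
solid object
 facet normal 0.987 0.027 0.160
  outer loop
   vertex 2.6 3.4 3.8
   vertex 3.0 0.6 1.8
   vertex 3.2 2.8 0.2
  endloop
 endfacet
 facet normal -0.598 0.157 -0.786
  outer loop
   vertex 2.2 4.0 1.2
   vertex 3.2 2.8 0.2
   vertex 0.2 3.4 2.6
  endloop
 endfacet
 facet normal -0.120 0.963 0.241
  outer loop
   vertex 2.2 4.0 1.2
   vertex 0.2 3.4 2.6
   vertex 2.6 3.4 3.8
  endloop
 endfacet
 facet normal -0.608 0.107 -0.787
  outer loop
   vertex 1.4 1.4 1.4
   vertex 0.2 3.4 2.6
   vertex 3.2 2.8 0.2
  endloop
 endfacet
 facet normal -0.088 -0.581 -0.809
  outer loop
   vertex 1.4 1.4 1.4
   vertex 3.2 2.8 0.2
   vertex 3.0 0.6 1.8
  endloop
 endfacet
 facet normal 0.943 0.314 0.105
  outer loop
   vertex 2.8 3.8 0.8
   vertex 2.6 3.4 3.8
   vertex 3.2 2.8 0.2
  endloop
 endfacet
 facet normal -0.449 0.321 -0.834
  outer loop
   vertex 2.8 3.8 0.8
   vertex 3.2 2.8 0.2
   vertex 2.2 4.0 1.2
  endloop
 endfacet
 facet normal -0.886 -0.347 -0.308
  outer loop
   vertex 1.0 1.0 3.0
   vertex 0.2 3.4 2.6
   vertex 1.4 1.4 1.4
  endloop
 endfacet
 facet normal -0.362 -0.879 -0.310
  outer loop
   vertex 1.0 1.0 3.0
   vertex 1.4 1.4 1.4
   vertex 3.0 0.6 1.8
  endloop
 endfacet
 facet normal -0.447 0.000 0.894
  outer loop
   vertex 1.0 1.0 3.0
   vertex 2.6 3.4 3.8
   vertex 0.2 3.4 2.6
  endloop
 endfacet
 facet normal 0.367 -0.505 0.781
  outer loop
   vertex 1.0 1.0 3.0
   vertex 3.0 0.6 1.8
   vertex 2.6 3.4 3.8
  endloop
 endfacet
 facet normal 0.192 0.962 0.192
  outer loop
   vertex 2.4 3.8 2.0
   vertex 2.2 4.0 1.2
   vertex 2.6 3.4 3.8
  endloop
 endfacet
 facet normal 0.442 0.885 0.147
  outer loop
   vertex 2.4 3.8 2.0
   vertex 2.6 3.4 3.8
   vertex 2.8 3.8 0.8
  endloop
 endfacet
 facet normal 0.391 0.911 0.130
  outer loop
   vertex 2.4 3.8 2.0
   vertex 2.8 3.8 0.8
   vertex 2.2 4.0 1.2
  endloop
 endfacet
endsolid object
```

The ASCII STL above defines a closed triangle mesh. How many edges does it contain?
21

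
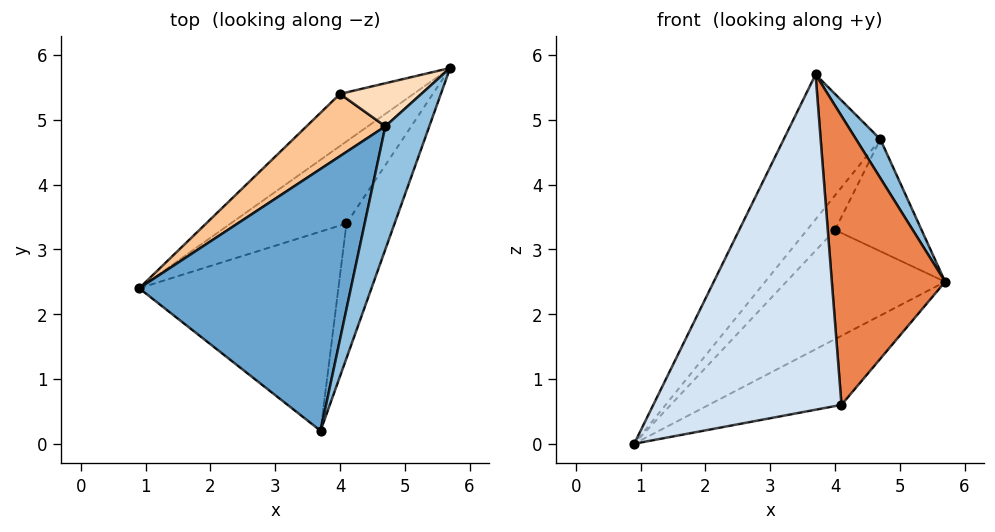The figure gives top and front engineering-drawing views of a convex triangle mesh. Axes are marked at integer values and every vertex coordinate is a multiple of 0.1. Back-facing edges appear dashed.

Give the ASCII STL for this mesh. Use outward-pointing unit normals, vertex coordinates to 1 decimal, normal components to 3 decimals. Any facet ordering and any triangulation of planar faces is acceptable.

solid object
 facet normal -0.814 0.281 0.508
  outer loop
   vertex 4.7 4.9 4.7
   vertex 0.9 2.4 0.0
   vertex 3.7 0.2 5.7
  endloop
 endfacet
 facet normal 0.921 -0.117 0.371
  outer loop
   vertex 4.7 4.9 4.7
   vertex 3.7 0.2 5.7
   vertex 5.7 5.8 2.5
  endloop
 endfacet
 facet normal -0.058 0.643 -0.764
  outer loop
   vertex 4.1 3.4 0.6
   vertex 0.9 2.4 0.0
   vertex 5.7 5.8 2.5
  endloop
 endfacet
 facet normal 0.342 -0.808 -0.480
  outer loop
   vertex 4.1 3.4 0.6
   vertex 3.7 0.2 5.7
   vertex 0.9 2.4 0.0
  endloop
 endfacet
 facet normal 0.881 -0.429 -0.200
  outer loop
   vertex 4.1 3.4 0.6
   vertex 5.7 5.8 2.5
   vertex 3.7 0.2 5.7
  endloop
 endfacet
 facet normal -0.383 0.834 -0.398
  outer loop
   vertex 4.0 5.4 3.3
   vertex 5.7 5.8 2.5
   vertex 0.9 2.4 0.0
  endloop
 endfacet
 facet normal -0.814 0.282 0.508
  outer loop
   vertex 4.0 5.4 3.3
   vertex 0.9 2.4 0.0
   vertex 4.7 4.9 4.7
  endloop
 endfacet
 facet normal -0.051 0.932 0.358
  outer loop
   vertex 4.0 5.4 3.3
   vertex 4.7 4.9 4.7
   vertex 5.7 5.8 2.5
  endloop
 endfacet
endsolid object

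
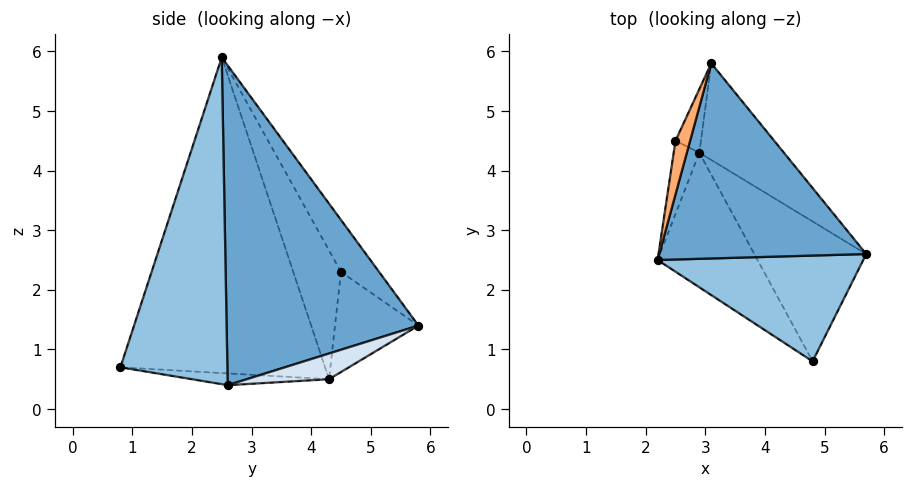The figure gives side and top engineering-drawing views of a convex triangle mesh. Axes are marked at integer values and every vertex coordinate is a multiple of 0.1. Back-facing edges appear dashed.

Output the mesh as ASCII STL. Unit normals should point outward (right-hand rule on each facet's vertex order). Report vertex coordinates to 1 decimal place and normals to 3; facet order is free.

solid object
 facet normal 0.747 0.456 0.484
  outer loop
   vertex 3.1 5.8 1.4
   vertex 2.2 2.5 5.9
   vertex 5.7 2.6 0.4
  endloop
 endfacet
 facet normal 0.803 -0.317 0.505
  outer loop
   vertex 4.8 0.8 0.7
   vertex 5.7 2.6 0.4
   vertex 2.2 2.5 5.9
  endloop
 endfacet
 facet normal -0.841 -0.472 -0.266
  outer loop
   vertex 2.9 4.3 0.5
   vertex 4.8 0.8 0.7
   vertex 2.2 2.5 5.9
  endloop
 endfacet
 facet normal 0.256 0.472 -0.844
  outer loop
   vertex 2.9 4.3 0.5
   vertex 3.1 5.8 1.4
   vertex 5.7 2.6 0.4
  endloop
 endfacet
 facet normal -0.104 -0.113 -0.988
  outer loop
   vertex 2.9 4.3 0.5
   vertex 5.7 2.6 0.4
   vertex 4.8 0.8 0.7
  endloop
 endfacet
 facet normal -0.814 0.534 0.229
  outer loop
   vertex 2.5 4.5 2.3
   vertex 2.2 2.5 5.9
   vertex 3.1 5.8 1.4
  endloop
 endfacet
 facet normal -0.961 -0.200 -0.191
  outer loop
   vertex 2.5 4.5 2.3
   vertex 2.9 4.3 0.5
   vertex 2.2 2.5 5.9
  endloop
 endfacet
 facet normal -0.934 0.267 -0.237
  outer loop
   vertex 2.5 4.5 2.3
   vertex 3.1 5.8 1.4
   vertex 2.9 4.3 0.5
  endloop
 endfacet
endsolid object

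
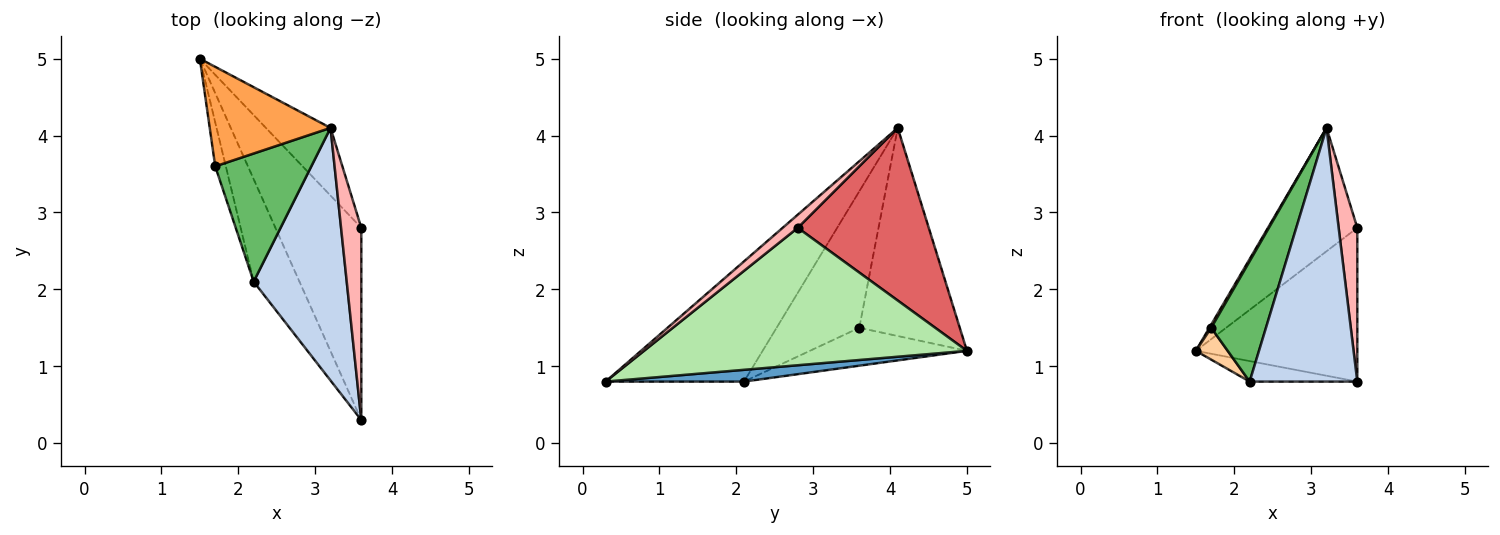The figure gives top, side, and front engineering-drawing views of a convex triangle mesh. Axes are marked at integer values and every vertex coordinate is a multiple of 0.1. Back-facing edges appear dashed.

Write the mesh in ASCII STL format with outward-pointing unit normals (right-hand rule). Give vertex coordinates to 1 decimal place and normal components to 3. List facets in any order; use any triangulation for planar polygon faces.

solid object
 facet normal 0.244 0.190 -0.951
  outer loop
   vertex 2.2 2.1 0.8
   vertex 1.5 5.0 1.2
   vertex 3.6 0.3 0.8
  endloop
 endfacet
 facet normal -0.673 -0.524 0.522
  outer loop
   vertex 2.2 2.1 0.8
   vertex 3.6 0.3 0.8
   vertex 3.2 4.1 4.1
  endloop
 endfacet
 facet normal -0.865 -0.016 0.502
  outer loop
   vertex 1.7 3.6 1.5
   vertex 3.2 4.1 4.1
   vertex 1.5 5.0 1.2
  endloop
 endfacet
 facet normal -0.945 -0.192 -0.264
  outer loop
   vertex 1.7 3.6 1.5
   vertex 1.5 5.0 1.2
   vertex 2.2 2.1 0.8
  endloop
 endfacet
 facet normal -0.719 -0.476 0.506
  outer loop
   vertex 1.7 3.6 1.5
   vertex 2.2 2.1 0.8
   vertex 3.2 4.1 4.1
  endloop
 endfacet
 facet normal 0.781 0.390 -0.488
  outer loop
   vertex 3.6 2.8 2.8
   vertex 3.6 0.3 0.8
   vertex 1.5 5.0 1.2
  endloop
 endfacet
 facet normal 0.789 0.538 -0.296
  outer loop
   vertex 3.6 2.8 2.8
   vertex 1.5 5.0 1.2
   vertex 3.2 4.1 4.1
  endloop
 endfacet
 facet normal 0.453 -0.557 0.696
  outer loop
   vertex 3.6 2.8 2.8
   vertex 3.2 4.1 4.1
   vertex 3.6 0.3 0.8
  endloop
 endfacet
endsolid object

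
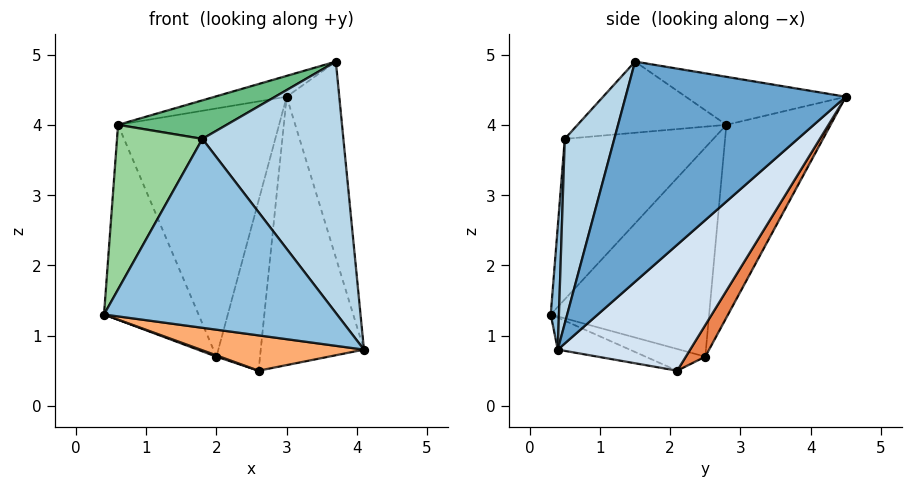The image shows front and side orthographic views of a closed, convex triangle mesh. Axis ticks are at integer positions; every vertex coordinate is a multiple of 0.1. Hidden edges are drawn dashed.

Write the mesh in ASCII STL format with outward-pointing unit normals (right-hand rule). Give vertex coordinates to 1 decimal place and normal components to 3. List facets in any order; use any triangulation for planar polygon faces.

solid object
 facet normal 0.972 0.232 0.033
  outer loop
   vertex 3.7 1.5 4.9
   vertex 4.1 0.4 0.8
   vertex 3.0 4.5 4.4
  endloop
 endfacet
 facet normal 0.035 -0.998 0.060
  outer loop
   vertex 1.8 0.5 3.8
   vertex 0.4 0.3 1.3
   vertex 4.1 0.4 0.8
  endloop
 endfacet
 facet normal 0.319 -0.907 0.274
  outer loop
   vertex 1.8 0.5 3.8
   vertex 4.1 0.4 0.8
   vertex 3.7 1.5 4.9
  endloop
 endfacet
 facet normal 0.717 0.559 -0.417
  outer loop
   vertex 2.6 2.1 0.5
   vertex 3.0 4.5 4.4
   vertex 4.1 0.4 0.8
  endloop
 endfacet
 facet normal 0.349 0.782 -0.517
  outer loop
   vertex 2.6 2.1 0.5
   vertex 2.0 2.5 0.7
   vertex 3.0 4.5 4.4
  endloop
 endfacet
 facet normal -0.121 -0.275 -0.954
  outer loop
   vertex 2.6 2.1 0.5
   vertex 4.1 0.4 0.8
   vertex 0.4 0.3 1.3
  endloop
 endfacet
 facet normal -0.328 -0.019 -0.945
  outer loop
   vertex 2.6 2.1 0.5
   vertex 0.4 0.3 1.3
   vertex 2.0 2.5 0.7
  endloop
 endfacet
 facet normal -0.236 0.106 0.966
  outer loop
   vertex 0.6 2.8 4.0
   vertex 3.7 1.5 4.9
   vertex 3.0 4.5 4.4
  endloop
 endfacet
 facet normal -0.371 -0.271 0.888
  outer loop
   vertex 0.6 2.8 4.0
   vertex 1.8 0.5 3.8
   vertex 3.7 1.5 4.9
  endloop
 endfacet
 facet normal -0.768 -0.441 0.465
  outer loop
   vertex 0.6 2.8 4.0
   vertex 0.4 0.3 1.3
   vertex 1.8 0.5 3.8
  endloop
 endfacet
 facet normal -0.794 0.474 -0.380
  outer loop
   vertex 0.6 2.8 4.0
   vertex 2.0 2.5 0.7
   vertex 0.4 0.3 1.3
  endloop
 endfacet
 facet normal -0.520 0.803 -0.293
  outer loop
   vertex 0.6 2.8 4.0
   vertex 3.0 4.5 4.4
   vertex 2.0 2.5 0.7
  endloop
 endfacet
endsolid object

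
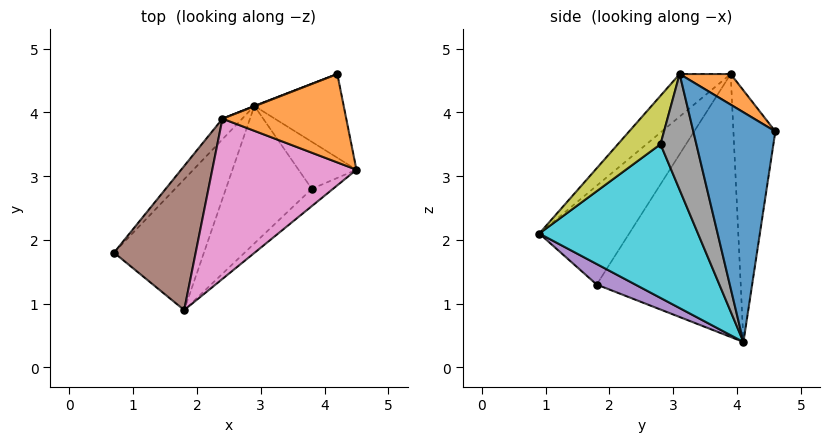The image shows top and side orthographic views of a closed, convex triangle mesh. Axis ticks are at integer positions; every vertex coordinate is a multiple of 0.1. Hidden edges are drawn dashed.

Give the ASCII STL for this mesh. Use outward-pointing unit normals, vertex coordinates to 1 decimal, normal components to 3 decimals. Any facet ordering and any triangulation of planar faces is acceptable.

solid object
 facet normal 0.932 -0.031 -0.362
  outer loop
   vertex 2.9 4.1 0.4
   vertex 4.2 4.6 3.7
   vertex 4.5 3.1 4.6
  endloop
 endfacet
 facet normal 0.203 0.533 0.821
  outer loop
   vertex 2.4 3.9 4.6
   vertex 4.5 3.1 4.6
   vertex 4.2 4.6 3.7
  endloop
 endfacet
 facet normal -0.732 0.679 -0.055
  outer loop
   vertex 2.4 3.9 4.6
   vertex 2.9 4.1 0.4
   vertex 0.7 1.8 1.3
  endloop
 endfacet
 facet normal -0.362 0.932 0.001
  outer loop
   vertex 2.4 3.9 4.6
   vertex 4.2 4.6 3.7
   vertex 2.9 4.1 0.4
  endloop
 endfacet
 facet normal 0.191 -0.511 -0.838
  outer loop
   vertex 1.8 0.9 2.1
   vertex 0.7 1.8 1.3
   vertex 2.9 4.1 0.4
  endloop
 endfacet
 facet normal -0.722 -0.352 0.596
  outer loop
   vertex 1.8 0.9 2.1
   vertex 2.4 3.9 4.6
   vertex 0.7 1.8 1.3
  endloop
 endfacet
 facet normal -0.227 -0.596 0.770
  outer loop
   vertex 1.8 0.9 2.1
   vertex 4.5 3.1 4.6
   vertex 2.4 3.9 4.6
  endloop
 endfacet
 facet normal 0.816 -0.408 -0.408
  outer loop
   vertex 3.8 2.8 3.5
   vertex 2.9 4.1 0.4
   vertex 4.5 3.1 4.6
  endloop
 endfacet
 facet normal 0.761 -0.556 -0.333
  outer loop
   vertex 3.8 2.8 3.5
   vertex 4.5 3.1 4.6
   vertex 1.8 0.9 2.1
  endloop
 endfacet
 facet normal 0.762 -0.488 -0.426
  outer loop
   vertex 3.8 2.8 3.5
   vertex 1.8 0.9 2.1
   vertex 2.9 4.1 0.4
  endloop
 endfacet
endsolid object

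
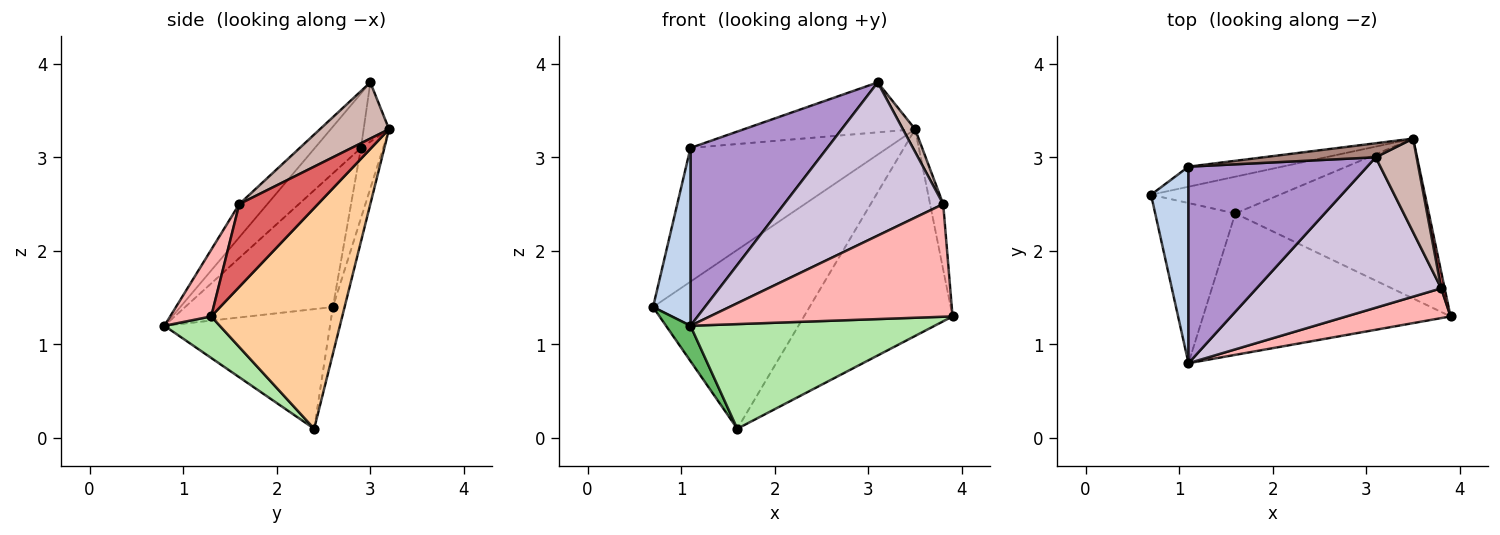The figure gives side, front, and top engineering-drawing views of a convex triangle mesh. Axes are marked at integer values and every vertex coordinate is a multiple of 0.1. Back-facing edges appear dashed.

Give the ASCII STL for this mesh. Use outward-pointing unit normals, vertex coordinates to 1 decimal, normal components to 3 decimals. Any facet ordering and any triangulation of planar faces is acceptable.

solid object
 facet normal -0.111 0.983 -0.147
  outer loop
   vertex 1.1 2.9 3.1
   vertex 3.5 3.2 3.3
   vertex 0.7 2.6 1.4
  endloop
 endfacet
 facet normal -0.936 -0.237 0.262
  outer loop
   vertex 1.1 2.9 3.1
   vertex 0.7 2.6 1.4
   vertex 1.1 0.8 1.2
  endloop
 endfacet
 facet normal -0.073 0.977 -0.201
  outer loop
   vertex 1.6 2.4 0.1
   vertex 0.7 2.6 1.4
   vertex 3.5 3.2 3.3
  endloop
 endfacet
 facet normal 0.572 0.649 -0.502
  outer loop
   vertex 1.6 2.4 0.1
   vertex 3.5 3.2 3.3
   vertex 3.9 1.3 1.3
  endloop
 endfacet
 facet normal -0.825 -0.122 -0.552
  outer loop
   vertex 1.6 2.4 0.1
   vertex 1.1 0.8 1.2
   vertex 0.7 2.6 1.4
  endloop
 endfacet
 facet normal 0.134 -0.589 -0.797
  outer loop
   vertex 1.6 2.4 0.1
   vertex 3.9 1.3 1.3
   vertex 1.1 0.8 1.2
  endloop
 endfacet
 facet normal 0.986 0.164 0.041
  outer loop
   vertex 3.8 1.6 2.5
   vertex 3.9 1.3 1.3
   vertex 3.5 3.2 3.3
  endloop
 endfacet
 facet normal 0.161 -0.954 0.252
  outer loop
   vertex 3.8 1.6 2.5
   vertex 1.1 0.8 1.2
   vertex 3.9 1.3 1.3
  endloop
 endfacet
 facet normal -0.220 -0.654 0.723
  outer loop
   vertex 3.1 3.0 3.8
   vertex 1.1 2.9 3.1
   vertex 1.1 0.8 1.2
  endloop
 endfacet
 facet normal -0.125 -0.708 0.695
  outer loop
   vertex 3.1 3.0 3.8
   vertex 1.1 0.8 1.2
   vertex 3.8 1.6 2.5
  endloop
 endfacet
 facet normal -0.141 0.953 0.268
  outer loop
   vertex 3.1 3.0 3.8
   vertex 3.5 3.2 3.3
   vertex 1.1 2.9 3.1
  endloop
 endfacet
 facet normal 0.800 -0.142 0.583
  outer loop
   vertex 3.1 3.0 3.8
   vertex 3.8 1.6 2.5
   vertex 3.5 3.2 3.3
  endloop
 endfacet
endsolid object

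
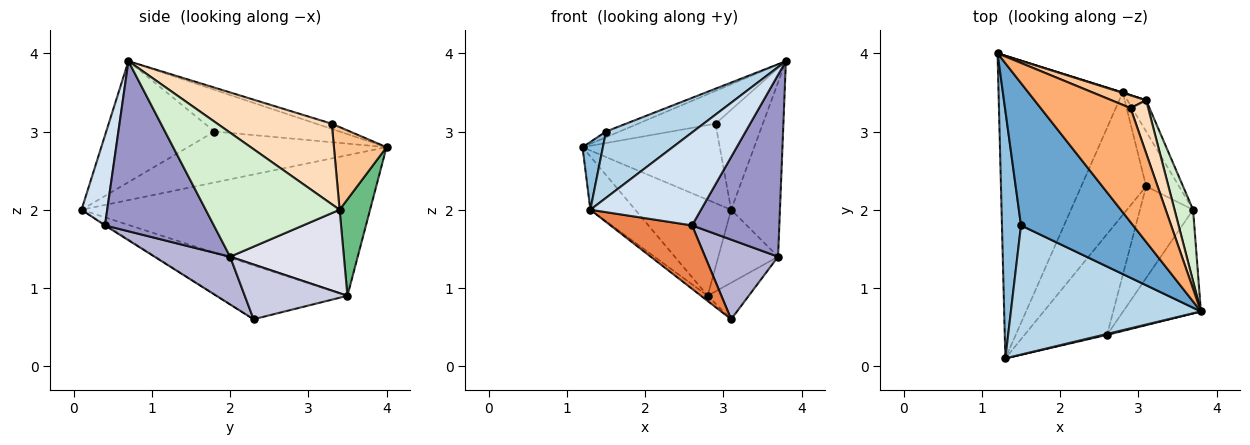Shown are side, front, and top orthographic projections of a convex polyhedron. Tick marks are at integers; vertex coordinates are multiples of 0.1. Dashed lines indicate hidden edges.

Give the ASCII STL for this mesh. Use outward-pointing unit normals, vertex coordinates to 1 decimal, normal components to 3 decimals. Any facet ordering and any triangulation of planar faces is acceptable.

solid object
 facet normal -0.348 0.038 0.937
  outer loop
   vertex 1.5 1.8 3.0
   vertex 3.8 0.7 3.9
   vertex 1.2 4.0 2.8
  endloop
 endfacet
 facet normal -0.932 -0.095 0.349
  outer loop
   vertex 1.5 1.8 3.0
   vertex 1.2 4.0 2.8
   vertex 1.3 0.1 2.0
  endloop
 endfacet
 facet normal -0.493 -0.397 0.774
  outer loop
   vertex 1.5 1.8 3.0
   vertex 1.3 0.1 2.0
   vertex 3.8 0.7 3.9
  endloop
 endfacet
 facet normal 0.226 -0.974 0.010
  outer loop
   vertex 2.6 0.4 1.8
   vertex 3.8 0.7 3.9
   vertex 1.3 0.1 2.0
  endloop
 endfacet
 facet normal -0.007 -0.533 -0.846
  outer loop
   vertex 2.6 0.4 1.8
   vertex 1.3 0.1 2.0
   vertex 3.1 2.3 0.6
  endloop
 endfacet
 facet normal -0.056 0.276 0.960
  outer loop
   vertex 2.9 3.3 3.1
   vertex 1.2 4.0 2.8
   vertex 3.8 0.7 3.9
  endloop
 endfacet
 facet normal 0.354 0.923 0.148
  outer loop
   vertex 2.9 3.3 3.1
   vertex 3.1 3.4 2.0
   vertex 1.2 4.0 2.8
  endloop
 endfacet
 facet normal 0.906 0.375 0.199
  outer loop
   vertex 2.9 3.3 3.1
   vertex 3.8 0.7 3.9
   vertex 3.1 3.4 2.0
  endloop
 endfacet
 facet normal 0.303 0.953 0.004
  outer loop
   vertex 2.8 3.5 0.9
   vertex 1.2 4.0 2.8
   vertex 3.1 3.4 2.0
  endloop
 endfacet
 facet normal -0.745 0.116 -0.657
  outer loop
   vertex 2.8 3.5 0.9
   vertex 1.3 0.1 2.0
   vertex 1.2 4.0 2.8
  endloop
 endfacet
 facet normal -0.638 0.033 -0.769
  outer loop
   vertex 2.8 3.5 0.9
   vertex 3.1 2.3 0.6
   vertex 1.3 0.1 2.0
  endloop
 endfacet
 facet normal 0.930 0.339 0.139
  outer loop
   vertex 3.7 2.0 1.4
   vertex 3.1 3.4 2.0
   vertex 3.8 0.7 3.9
  endloop
 endfacet
 facet normal 0.735 -0.589 -0.336
  outer loop
   vertex 3.7 2.0 1.4
   vertex 3.8 0.7 3.9
   vertex 2.6 0.4 1.8
  endloop
 endfacet
 facet normal 0.562 -0.542 -0.625
  outer loop
   vertex 3.7 2.0 1.4
   vertex 2.6 0.4 1.8
   vertex 3.1 2.3 0.6
  endloop
 endfacet
 facet normal 0.811 0.324 -0.487
  outer loop
   vertex 3.7 2.0 1.4
   vertex 3.1 2.3 0.6
   vertex 2.8 3.5 0.9
  endloop
 endfacet
 facet normal 0.868 0.456 -0.195
  outer loop
   vertex 3.7 2.0 1.4
   vertex 2.8 3.5 0.9
   vertex 3.1 3.4 2.0
  endloop
 endfacet
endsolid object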